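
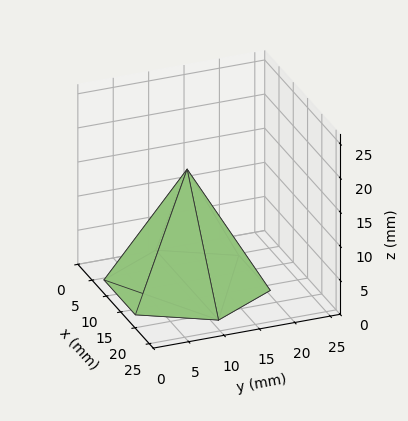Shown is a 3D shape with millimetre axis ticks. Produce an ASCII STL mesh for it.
Reading the render: the shape is a regular 6-sided pyramid, base circumscribed radius ≈ 11 mm, apex at z ≈ 17 mm (dimensions read to the nearest mm from the axis ticks). For the STL, each face is triangulated and given an outward normal.

solid part
  facet normal 0.0000 0.0000 -1.0000
    outer loop
      vertex 5.500 20.526 0.000
      vertex 16.500 20.526 0.000
      vertex 22.000 11.000 0.000
    endloop
  endfacet
  facet normal 0.0000 0.0000 -1.0000
    outer loop
      vertex 0.000 11.000 0.000
      vertex 5.500 20.526 0.000
      vertex 22.000 11.000 0.000
    endloop
  endfacet
  facet normal 0.0000 0.0000 -1.0000
    outer loop
      vertex 5.500 1.474 0.000
      vertex 0.000 11.000 0.000
      vertex 22.000 11.000 0.000
    endloop
  endfacet
  facet normal 0.0000 0.0000 -1.0000
    outer loop
      vertex 16.500 1.474 0.000
      vertex 5.500 1.474 0.000
      vertex 22.000 11.000 0.000
    endloop
  endfacet
  facet normal 0.7555 0.4362 0.4888
    outer loop
      vertex 22.000 11.000 0.000
      vertex 16.500 20.526 0.000
      vertex 11.000 11.000 17.000
    endloop
  endfacet
  facet normal 0.0000 0.8724 0.4888
    outer loop
      vertex 16.500 20.526 0.000
      vertex 5.500 20.526 0.000
      vertex 11.000 11.000 17.000
    endloop
  endfacet
  facet normal -0.7555 0.4362 0.4888
    outer loop
      vertex 5.500 20.526 0.000
      vertex 0.000 11.000 0.000
      vertex 11.000 11.000 17.000
    endloop
  endfacet
  facet normal -0.7555 -0.4362 0.4888
    outer loop
      vertex 0.000 11.000 0.000
      vertex 5.500 1.474 0.000
      vertex 11.000 11.000 17.000
    endloop
  endfacet
  facet normal 0.0000 -0.8724 0.4888
    outer loop
      vertex 5.500 1.474 0.000
      vertex 16.500 1.474 0.000
      vertex 11.000 11.000 17.000
    endloop
  endfacet
  facet normal 0.7555 -0.4362 0.4888
    outer loop
      vertex 16.500 1.474 0.000
      vertex 22.000 11.000 0.000
      vertex 11.000 11.000 17.000
    endloop
  endfacet
endsolid part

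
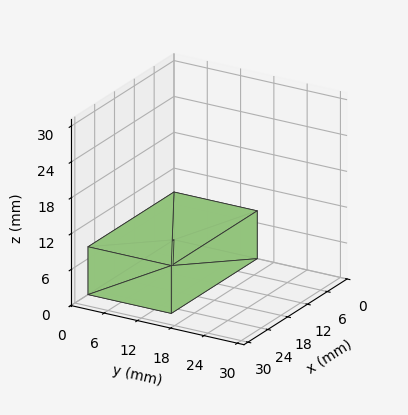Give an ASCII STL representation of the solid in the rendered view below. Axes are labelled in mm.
Reading the render: the shape is a rectangular box, roughly 26 × 15 mm footprint and 8 mm tall (dimensions read to the nearest mm from the axis ticks). For the STL, each face is triangulated and given an outward normal.

solid part
  facet normal 0.0000 0.0000 -1.0000
    outer loop
      vertex 26.000 15.000 0.000
      vertex 26.000 0.000 0.000
      vertex 0.000 0.000 0.000
    endloop
  endfacet
  facet normal 0.0000 0.0000 -1.0000
    outer loop
      vertex 0.000 15.000 0.000
      vertex 26.000 15.000 0.000
      vertex 0.000 0.000 0.000
    endloop
  endfacet
  facet normal 0.0000 0.0000 1.0000
    outer loop
      vertex 0.000 0.000 8.000
      vertex 26.000 0.000 8.000
      vertex 26.000 15.000 8.000
    endloop
  endfacet
  facet normal 0.0000 0.0000 1.0000
    outer loop
      vertex 0.000 0.000 8.000
      vertex 26.000 15.000 8.000
      vertex 0.000 15.000 8.000
    endloop
  endfacet
  facet normal 0.0000 -1.0000 0.0000
    outer loop
      vertex 0.000 0.000 0.000
      vertex 26.000 0.000 0.000
      vertex 26.000 0.000 8.000
    endloop
  endfacet
  facet normal 0.0000 -1.0000 0.0000
    outer loop
      vertex 0.000 0.000 0.000
      vertex 26.000 0.000 8.000
      vertex 0.000 0.000 8.000
    endloop
  endfacet
  facet normal 0.0000 1.0000 0.0000
    outer loop
      vertex 26.000 15.000 8.000
      vertex 26.000 15.000 0.000
      vertex 0.000 15.000 0.000
    endloop
  endfacet
  facet normal 0.0000 1.0000 0.0000
    outer loop
      vertex 0.000 15.000 8.000
      vertex 26.000 15.000 8.000
      vertex 0.000 15.000 0.000
    endloop
  endfacet
  facet normal -1.0000 0.0000 0.0000
    outer loop
      vertex 0.000 15.000 8.000
      vertex 0.000 15.000 0.000
      vertex 0.000 0.000 0.000
    endloop
  endfacet
  facet normal -1.0000 0.0000 0.0000
    outer loop
      vertex 0.000 0.000 8.000
      vertex 0.000 15.000 8.000
      vertex 0.000 0.000 0.000
    endloop
  endfacet
  facet normal 1.0000 0.0000 0.0000
    outer loop
      vertex 26.000 0.000 0.000
      vertex 26.000 15.000 0.000
      vertex 26.000 15.000 8.000
    endloop
  endfacet
  facet normal 1.0000 0.0000 0.0000
    outer loop
      vertex 26.000 0.000 0.000
      vertex 26.000 15.000 8.000
      vertex 26.000 0.000 8.000
    endloop
  endfacet
endsolid part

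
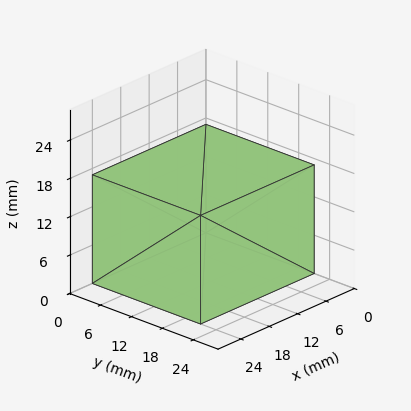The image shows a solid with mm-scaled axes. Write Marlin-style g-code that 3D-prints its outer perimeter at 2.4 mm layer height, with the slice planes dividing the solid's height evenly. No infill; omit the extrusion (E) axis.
Reading the render: the shape is a rectangular box, roughly 24 × 21 mm footprint and 17 mm tall (dimensions read to the nearest mm from the axis ticks). For the g-code, the solid's height is divided into equal slices at the stated Δz and each level perimeter traced with G1 moves after a G0 lift.

; perimeter-only toolpath
G21 ; units = mm
G90 ; absolute positioning
G28 ; home
; layer 1
G0 Z2.4
G0 X0.0 Y0.0
G1 X24.0 Y0.0
G1 X24.0 Y21.0
G1 X0.0 Y21.0
G1 X0.0 Y0.0
; layer 2
G0 Z4.9
G0 X0.0 Y0.0
G1 X24.0 Y0.0
G1 X24.0 Y21.0
G1 X0.0 Y21.0
G1 X0.0 Y0.0
; layer 3
G0 Z7.3
G0 X0.0 Y0.0
G1 X24.0 Y0.0
G1 X24.0 Y21.0
G1 X0.0 Y21.0
G1 X0.0 Y0.0
; layer 4
G0 Z9.7
G0 X0.0 Y0.0
G1 X24.0 Y0.0
G1 X24.0 Y21.0
G1 X0.0 Y21.0
G1 X0.0 Y0.0
; layer 5
G0 Z12.1
G0 X0.0 Y0.0
G1 X24.0 Y0.0
G1 X24.0 Y21.0
G1 X0.0 Y21.0
G1 X0.0 Y0.0
; layer 6
G0 Z14.6
G0 X0.0 Y0.0
G1 X24.0 Y0.0
G1 X24.0 Y21.0
G1 X0.0 Y21.0
G1 X0.0 Y0.0
; layer 7
G0 Z17.0
G0 X0.0 Y0.0
G1 X24.0 Y0.0
G1 X24.0 Y21.0
G1 X0.0 Y21.0
G1 X0.0 Y0.0
M2 ; end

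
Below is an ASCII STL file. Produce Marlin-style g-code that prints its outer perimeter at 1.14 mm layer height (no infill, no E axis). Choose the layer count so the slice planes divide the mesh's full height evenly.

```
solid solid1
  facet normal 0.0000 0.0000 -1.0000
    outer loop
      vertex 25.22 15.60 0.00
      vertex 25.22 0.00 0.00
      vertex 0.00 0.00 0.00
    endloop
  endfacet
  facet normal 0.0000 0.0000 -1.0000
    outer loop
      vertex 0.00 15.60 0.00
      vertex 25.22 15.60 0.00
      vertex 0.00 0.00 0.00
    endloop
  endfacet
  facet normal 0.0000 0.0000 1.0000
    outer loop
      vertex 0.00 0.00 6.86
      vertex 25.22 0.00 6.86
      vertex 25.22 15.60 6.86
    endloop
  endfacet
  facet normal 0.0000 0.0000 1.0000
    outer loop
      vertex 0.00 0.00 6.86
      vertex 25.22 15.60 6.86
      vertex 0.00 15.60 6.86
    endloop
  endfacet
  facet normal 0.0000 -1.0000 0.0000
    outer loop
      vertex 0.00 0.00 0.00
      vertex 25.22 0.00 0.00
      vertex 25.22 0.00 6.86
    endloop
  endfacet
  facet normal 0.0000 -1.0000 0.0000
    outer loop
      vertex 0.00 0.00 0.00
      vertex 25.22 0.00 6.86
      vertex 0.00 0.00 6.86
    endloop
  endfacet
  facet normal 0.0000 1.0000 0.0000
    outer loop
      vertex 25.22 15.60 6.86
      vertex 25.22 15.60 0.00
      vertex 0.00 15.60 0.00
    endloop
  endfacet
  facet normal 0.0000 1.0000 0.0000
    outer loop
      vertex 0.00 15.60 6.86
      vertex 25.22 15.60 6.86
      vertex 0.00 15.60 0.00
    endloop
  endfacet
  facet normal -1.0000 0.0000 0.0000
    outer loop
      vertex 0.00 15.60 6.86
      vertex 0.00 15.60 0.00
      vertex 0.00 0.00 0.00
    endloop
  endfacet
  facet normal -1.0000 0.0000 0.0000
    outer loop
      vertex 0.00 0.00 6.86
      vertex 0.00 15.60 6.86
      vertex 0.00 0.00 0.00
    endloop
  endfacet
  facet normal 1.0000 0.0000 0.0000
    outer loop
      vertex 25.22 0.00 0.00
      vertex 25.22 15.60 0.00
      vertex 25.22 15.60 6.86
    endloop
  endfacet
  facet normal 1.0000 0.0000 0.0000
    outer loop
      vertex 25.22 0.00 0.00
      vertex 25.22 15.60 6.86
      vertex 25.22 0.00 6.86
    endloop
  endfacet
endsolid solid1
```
; perimeter-only toolpath
G21 ; units = mm
G90 ; absolute positioning
G28 ; home
; layer 1
G0 Z1.14
G0 X0.00 Y0.00
G1 X25.22 Y0.00
G1 X25.22 Y15.60
G1 X0.00 Y15.60
G1 X0.00 Y0.00
; layer 2
G0 Z2.29
G0 X0.00 Y0.00
G1 X25.22 Y0.00
G1 X25.22 Y15.60
G1 X0.00 Y15.60
G1 X0.00 Y0.00
; layer 3
G0 Z3.43
G0 X0.00 Y0.00
G1 X25.22 Y0.00
G1 X25.22 Y15.60
G1 X0.00 Y15.60
G1 X0.00 Y0.00
; layer 4
G0 Z4.57
G0 X0.00 Y0.00
G1 X25.22 Y0.00
G1 X25.22 Y15.60
G1 X0.00 Y15.60
G1 X0.00 Y0.00
; layer 5
G0 Z5.72
G0 X0.00 Y0.00
G1 X25.22 Y0.00
G1 X25.22 Y15.60
G1 X0.00 Y15.60
G1 X0.00 Y0.00
; layer 6
G0 Z6.86
G0 X0.00 Y0.00
G1 X25.22 Y0.00
G1 X25.22 Y15.60
G1 X0.00 Y15.60
G1 X0.00 Y0.00
M2 ; end

The solid is a rectangular box, roughly 25.2 × 15.6 mm footprint and 6.86 mm tall. Slicing at Δz = 1.14 mm — 6 equal slices spanning the solid's height, so layer i sits at z = i·h/6 — gives 6 non-empty perimeters. Each is a 4-segment closed polygon; G0 lifts to the layer z and rapids to the start vertex, then G1 traces the edges.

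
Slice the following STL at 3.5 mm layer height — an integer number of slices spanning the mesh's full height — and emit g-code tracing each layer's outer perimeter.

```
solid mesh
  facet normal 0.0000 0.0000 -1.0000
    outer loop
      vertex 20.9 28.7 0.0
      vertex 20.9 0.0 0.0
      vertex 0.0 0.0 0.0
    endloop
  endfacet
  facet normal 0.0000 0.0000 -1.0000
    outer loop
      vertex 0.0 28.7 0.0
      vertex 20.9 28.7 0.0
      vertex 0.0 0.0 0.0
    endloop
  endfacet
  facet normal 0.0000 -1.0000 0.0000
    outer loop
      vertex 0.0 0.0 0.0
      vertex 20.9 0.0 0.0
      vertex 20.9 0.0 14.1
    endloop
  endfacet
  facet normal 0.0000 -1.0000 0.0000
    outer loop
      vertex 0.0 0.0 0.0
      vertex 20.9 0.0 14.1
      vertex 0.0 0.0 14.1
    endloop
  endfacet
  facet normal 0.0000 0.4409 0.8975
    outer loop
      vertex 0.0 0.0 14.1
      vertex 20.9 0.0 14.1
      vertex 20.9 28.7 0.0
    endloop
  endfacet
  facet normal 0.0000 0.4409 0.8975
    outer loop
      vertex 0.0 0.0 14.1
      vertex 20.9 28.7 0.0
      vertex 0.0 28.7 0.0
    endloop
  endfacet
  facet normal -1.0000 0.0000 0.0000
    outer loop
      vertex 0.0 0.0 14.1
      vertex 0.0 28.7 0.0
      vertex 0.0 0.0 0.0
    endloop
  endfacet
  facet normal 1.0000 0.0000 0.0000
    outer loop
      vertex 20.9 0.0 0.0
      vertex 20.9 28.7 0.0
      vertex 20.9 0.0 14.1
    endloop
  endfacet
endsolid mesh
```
; perimeter-only toolpath
G21 ; units = mm
G90 ; absolute positioning
G28 ; home
; layer 1
G0 Z3.5
G0 X0.0 Y0.0
G1 X20.9 Y0.0
G1 X20.9 Y21.5
G1 X0.0 Y21.5
G1 X0.0 Y0.0
; layer 2
G0 Z7.0
G0 X0.0 Y0.0
G1 X20.9 Y0.0
G1 X20.9 Y14.3
G1 X0.0 Y14.3
G1 X0.0 Y0.0
; layer 3
G0 Z10.6
G0 X0.0 Y0.0
G1 X20.9 Y0.0
G1 X20.9 Y7.2
G1 X0.0 Y7.2
G1 X0.0 Y0.0
M2 ; end

The solid is a wedge (ramp): 20.9 × 28.7 mm base, rising to 14.1 mm along the y=0 edge and sloping linearly to z=0 at y=28.7. Slicing at Δz = 3.5 mm — 4 equal slices spanning the solid's height, so layer i sits at z = i·h/4 — gives 3 non-empty perimeters. Each is a 4-segment closed polygon; G0 lifts to the layer z and rapids to the start vertex, then G1 traces the edges. The cross-section shrinks linearly with z (the slice at the apex is degenerate and omitted).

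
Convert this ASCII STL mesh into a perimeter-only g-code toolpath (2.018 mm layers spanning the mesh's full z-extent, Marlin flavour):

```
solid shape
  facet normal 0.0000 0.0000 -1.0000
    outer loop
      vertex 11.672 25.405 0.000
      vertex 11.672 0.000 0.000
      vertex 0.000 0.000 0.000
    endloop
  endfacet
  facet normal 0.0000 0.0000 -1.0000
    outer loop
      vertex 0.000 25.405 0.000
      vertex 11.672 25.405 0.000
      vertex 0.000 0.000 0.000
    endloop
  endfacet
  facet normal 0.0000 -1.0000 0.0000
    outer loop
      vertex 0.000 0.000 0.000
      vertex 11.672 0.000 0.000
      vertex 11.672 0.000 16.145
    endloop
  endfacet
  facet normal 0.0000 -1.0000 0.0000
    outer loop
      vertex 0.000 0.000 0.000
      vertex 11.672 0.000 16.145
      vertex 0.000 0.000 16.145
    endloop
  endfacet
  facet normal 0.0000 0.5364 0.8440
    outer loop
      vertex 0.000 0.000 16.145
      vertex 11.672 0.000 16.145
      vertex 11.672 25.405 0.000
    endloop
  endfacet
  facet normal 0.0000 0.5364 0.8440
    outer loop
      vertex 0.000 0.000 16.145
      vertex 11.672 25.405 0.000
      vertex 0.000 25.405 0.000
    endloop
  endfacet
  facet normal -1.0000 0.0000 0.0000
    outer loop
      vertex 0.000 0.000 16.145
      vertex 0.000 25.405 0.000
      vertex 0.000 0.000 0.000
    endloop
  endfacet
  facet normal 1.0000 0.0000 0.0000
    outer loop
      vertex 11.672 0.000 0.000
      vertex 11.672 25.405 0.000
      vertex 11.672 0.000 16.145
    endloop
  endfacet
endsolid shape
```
; perimeter-only toolpath
G21 ; units = mm
G90 ; absolute positioning
G28 ; home
; layer 1
G0 Z2.018
G0 X0.000 Y0.000
G1 X11.672 Y0.000
G1 X11.672 Y22.229
G1 X0.000 Y22.229
G1 X0.000 Y0.000
; layer 2
G0 Z4.036
G0 X0.000 Y0.000
G1 X11.672 Y0.000
G1 X11.672 Y19.054
G1 X0.000 Y19.054
G1 X0.000 Y0.000
; layer 3
G0 Z6.054
G0 X0.000 Y0.000
G1 X11.672 Y0.000
G1 X11.672 Y15.878
G1 X0.000 Y15.878
G1 X0.000 Y0.000
; layer 4
G0 Z8.072
G0 X0.000 Y0.000
G1 X11.672 Y0.000
G1 X11.672 Y12.703
G1 X0.000 Y12.703
G1 X0.000 Y0.000
; layer 5
G0 Z10.091
G0 X0.000 Y0.000
G1 X11.672 Y0.000
G1 X11.672 Y9.527
G1 X0.000 Y9.527
G1 X0.000 Y0.000
; layer 6
G0 Z12.109
G0 X0.000 Y0.000
G1 X11.672 Y0.000
G1 X11.672 Y6.351
G1 X0.000 Y6.351
G1 X0.000 Y0.000
; layer 7
G0 Z14.127
G0 X0.000 Y0.000
G1 X11.672 Y0.000
G1 X11.672 Y3.176
G1 X0.000 Y3.176
G1 X0.000 Y0.000
M2 ; end

The solid is a wedge (ramp): 11.7 × 25.4 mm base, rising to 16.1 mm along the y=0 edge and sloping linearly to z=0 at y=25.4. Slicing at Δz = 2.018 mm — 8 equal slices spanning the solid's height, so layer i sits at z = i·h/8 — gives 7 non-empty perimeters. Each is a 4-segment closed polygon; G0 lifts to the layer z and rapids to the start vertex, then G1 traces the edges. The cross-section shrinks linearly with z (the slice at the apex is degenerate and omitted).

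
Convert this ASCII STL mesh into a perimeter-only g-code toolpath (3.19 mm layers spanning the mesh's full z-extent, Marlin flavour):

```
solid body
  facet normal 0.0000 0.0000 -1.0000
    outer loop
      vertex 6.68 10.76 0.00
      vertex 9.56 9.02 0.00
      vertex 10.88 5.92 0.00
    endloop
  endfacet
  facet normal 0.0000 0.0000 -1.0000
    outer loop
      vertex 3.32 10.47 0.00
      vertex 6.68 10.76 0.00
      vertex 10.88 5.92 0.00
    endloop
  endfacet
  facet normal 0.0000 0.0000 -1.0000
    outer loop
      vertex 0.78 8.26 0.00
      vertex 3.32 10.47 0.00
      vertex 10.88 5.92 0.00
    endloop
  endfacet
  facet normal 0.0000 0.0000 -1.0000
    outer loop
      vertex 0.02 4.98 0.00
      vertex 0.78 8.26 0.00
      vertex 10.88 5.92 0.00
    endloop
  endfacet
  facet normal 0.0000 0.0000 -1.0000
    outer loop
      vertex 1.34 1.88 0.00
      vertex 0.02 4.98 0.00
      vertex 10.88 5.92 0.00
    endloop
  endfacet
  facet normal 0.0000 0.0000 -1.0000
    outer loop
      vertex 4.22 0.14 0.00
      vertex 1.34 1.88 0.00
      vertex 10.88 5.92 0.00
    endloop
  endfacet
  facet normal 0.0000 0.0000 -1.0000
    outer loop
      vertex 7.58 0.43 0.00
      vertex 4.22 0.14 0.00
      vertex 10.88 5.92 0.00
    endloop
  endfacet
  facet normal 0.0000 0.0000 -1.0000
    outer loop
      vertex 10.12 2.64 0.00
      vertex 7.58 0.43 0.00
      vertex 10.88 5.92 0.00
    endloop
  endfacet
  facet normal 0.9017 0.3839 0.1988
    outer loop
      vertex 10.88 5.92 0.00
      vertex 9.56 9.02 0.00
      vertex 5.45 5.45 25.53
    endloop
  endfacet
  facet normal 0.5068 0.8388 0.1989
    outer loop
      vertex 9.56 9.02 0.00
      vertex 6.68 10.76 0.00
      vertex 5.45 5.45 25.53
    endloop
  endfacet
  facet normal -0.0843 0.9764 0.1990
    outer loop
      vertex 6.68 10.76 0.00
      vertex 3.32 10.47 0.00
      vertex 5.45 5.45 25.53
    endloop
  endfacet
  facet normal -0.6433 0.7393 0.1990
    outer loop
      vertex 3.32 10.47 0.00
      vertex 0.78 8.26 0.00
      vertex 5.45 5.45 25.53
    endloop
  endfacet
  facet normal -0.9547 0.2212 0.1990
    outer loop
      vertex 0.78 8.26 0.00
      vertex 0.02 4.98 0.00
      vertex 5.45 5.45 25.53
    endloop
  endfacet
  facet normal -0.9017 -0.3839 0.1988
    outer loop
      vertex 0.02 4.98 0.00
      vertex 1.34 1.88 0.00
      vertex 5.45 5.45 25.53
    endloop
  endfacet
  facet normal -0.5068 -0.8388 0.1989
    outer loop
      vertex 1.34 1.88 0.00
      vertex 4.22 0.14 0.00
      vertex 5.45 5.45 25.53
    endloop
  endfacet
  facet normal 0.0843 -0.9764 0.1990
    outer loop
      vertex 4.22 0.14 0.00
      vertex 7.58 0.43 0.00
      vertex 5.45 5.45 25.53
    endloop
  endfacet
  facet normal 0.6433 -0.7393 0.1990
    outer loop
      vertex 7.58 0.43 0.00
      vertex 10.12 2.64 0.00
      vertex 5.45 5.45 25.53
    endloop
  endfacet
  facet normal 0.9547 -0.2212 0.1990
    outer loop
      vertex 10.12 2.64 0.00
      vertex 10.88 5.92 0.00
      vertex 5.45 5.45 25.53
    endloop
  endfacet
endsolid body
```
; perimeter-only toolpath
G21 ; units = mm
G90 ; absolute positioning
G28 ; home
; layer 1
G0 Z3.19
G0 X10.20 Y5.86
G1 X9.05 Y8.57
G1 X6.53 Y10.10
G1 X3.59 Y9.84
G1 X1.36 Y7.91
G1 X0.70 Y5.04
G1 X1.85 Y2.33
G1 X4.37 Y0.80
G1 X7.31 Y1.06
G1 X9.54 Y2.99
G1 X10.20 Y5.86
; layer 2
G0 Z6.38
G0 X9.52 Y5.80
G1 X8.53 Y8.13
G1 X6.37 Y9.43
G1 X3.85 Y9.22
G1 X1.95 Y7.56
G1 X1.38 Y5.10
G1 X2.37 Y2.77
G1 X4.53 Y1.47
G1 X7.05 Y1.69
G1 X8.95 Y3.34
G1 X9.52 Y5.80
; layer 3
G0 Z9.57
G0 X8.84 Y5.74
G1 X8.02 Y7.68
G1 X6.22 Y8.77
G1 X4.12 Y8.59
G1 X2.53 Y7.21
G1 X2.06 Y5.16
G1 X2.88 Y3.22
G1 X4.68 Y2.13
G1 X6.78 Y2.31
G1 X8.37 Y3.69
G1 X8.84 Y5.74
; layer 4
G0 Z12.77
G0 X8.17 Y5.69
G1 X7.51 Y7.23
G1 X6.06 Y8.11
G1 X4.38 Y7.96
G1 X3.12 Y6.86
G1 X2.73 Y5.21
G1 X3.40 Y3.67
G1 X4.83 Y2.79
G1 X6.52 Y2.94
G1 X7.79 Y4.04
G1 X8.17 Y5.69
; layer 5
G0 Z15.96
G0 X7.49 Y5.63
G1 X6.99 Y6.79
G1 X5.91 Y7.44
G1 X4.65 Y7.33
G1 X3.70 Y6.50
G1 X3.41 Y5.27
G1 X3.91 Y4.11
G1 X4.99 Y3.46
G1 X6.25 Y3.57
G1 X7.20 Y4.40
G1 X7.49 Y5.63
; layer 6
G0 Z19.15
G0 X6.81 Y5.57
G1 X6.48 Y6.34
G1 X5.76 Y6.78
G1 X4.92 Y6.71
G1 X4.28 Y6.15
G1 X4.09 Y5.33
G1 X4.42 Y4.56
G1 X5.14 Y4.12
G1 X5.98 Y4.20
G1 X6.62 Y4.75
G1 X6.81 Y5.57
; layer 7
G0 Z22.34
G0 X6.13 Y5.51
G1 X5.96 Y5.90
G1 X5.60 Y6.11
G1 X5.18 Y6.08
G1 X4.87 Y5.80
G1 X4.77 Y5.39
G1 X4.94 Y5.00
G1 X5.30 Y4.79
G1 X5.72 Y4.82
G1 X6.03 Y5.10
G1 X6.13 Y5.51
M2 ; end

The solid is a regular 10-sided pyramid, base circumscribed radius ≈ 5.45 mm, apex at z ≈ 25.5 mm. Slicing at Δz = 3.19 mm — 8 equal slices spanning the solid's height, so layer i sits at z = i·h/8 — gives 7 non-empty perimeters. Each is a 10-segment closed polygon; G0 lifts to the layer z and rapids to the start vertex, then G1 traces the edges. The cross-section shrinks linearly with z (the slice at the apex is degenerate and omitted).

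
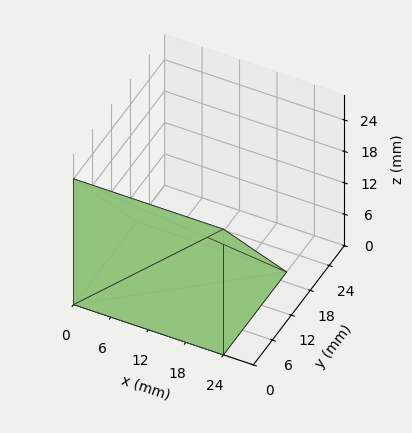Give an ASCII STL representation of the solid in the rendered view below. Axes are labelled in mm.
Reading the render: the shape is a wedge (ramp): 24 × 20 mm base, rising to 24 mm along the y=0 edge and sloping linearly to z=0 at y=20 (dimensions read to the nearest mm from the axis ticks). For the STL, each face is triangulated and given an outward normal.

solid part
  facet normal 0.0000 0.0000 -1.0000
    outer loop
      vertex 24.000 20.000 0.000
      vertex 24.000 0.000 0.000
      vertex 0.000 0.000 0.000
    endloop
  endfacet
  facet normal 0.0000 0.0000 -1.0000
    outer loop
      vertex 0.000 20.000 0.000
      vertex 24.000 20.000 0.000
      vertex 0.000 0.000 0.000
    endloop
  endfacet
  facet normal 0.0000 -1.0000 0.0000
    outer loop
      vertex 0.000 0.000 0.000
      vertex 24.000 0.000 0.000
      vertex 24.000 0.000 24.000
    endloop
  endfacet
  facet normal 0.0000 -1.0000 0.0000
    outer loop
      vertex 0.000 0.000 0.000
      vertex 24.000 0.000 24.000
      vertex 0.000 0.000 24.000
    endloop
  endfacet
  facet normal 0.0000 0.7682 0.6402
    outer loop
      vertex 0.000 0.000 24.000
      vertex 24.000 0.000 24.000
      vertex 24.000 20.000 0.000
    endloop
  endfacet
  facet normal 0.0000 0.7682 0.6402
    outer loop
      vertex 0.000 0.000 24.000
      vertex 24.000 20.000 0.000
      vertex 0.000 20.000 0.000
    endloop
  endfacet
  facet normal -1.0000 0.0000 0.0000
    outer loop
      vertex 0.000 0.000 24.000
      vertex 0.000 20.000 0.000
      vertex 0.000 0.000 0.000
    endloop
  endfacet
  facet normal 1.0000 0.0000 0.0000
    outer loop
      vertex 24.000 0.000 0.000
      vertex 24.000 20.000 0.000
      vertex 24.000 0.000 24.000
    endloop
  endfacet
endsolid part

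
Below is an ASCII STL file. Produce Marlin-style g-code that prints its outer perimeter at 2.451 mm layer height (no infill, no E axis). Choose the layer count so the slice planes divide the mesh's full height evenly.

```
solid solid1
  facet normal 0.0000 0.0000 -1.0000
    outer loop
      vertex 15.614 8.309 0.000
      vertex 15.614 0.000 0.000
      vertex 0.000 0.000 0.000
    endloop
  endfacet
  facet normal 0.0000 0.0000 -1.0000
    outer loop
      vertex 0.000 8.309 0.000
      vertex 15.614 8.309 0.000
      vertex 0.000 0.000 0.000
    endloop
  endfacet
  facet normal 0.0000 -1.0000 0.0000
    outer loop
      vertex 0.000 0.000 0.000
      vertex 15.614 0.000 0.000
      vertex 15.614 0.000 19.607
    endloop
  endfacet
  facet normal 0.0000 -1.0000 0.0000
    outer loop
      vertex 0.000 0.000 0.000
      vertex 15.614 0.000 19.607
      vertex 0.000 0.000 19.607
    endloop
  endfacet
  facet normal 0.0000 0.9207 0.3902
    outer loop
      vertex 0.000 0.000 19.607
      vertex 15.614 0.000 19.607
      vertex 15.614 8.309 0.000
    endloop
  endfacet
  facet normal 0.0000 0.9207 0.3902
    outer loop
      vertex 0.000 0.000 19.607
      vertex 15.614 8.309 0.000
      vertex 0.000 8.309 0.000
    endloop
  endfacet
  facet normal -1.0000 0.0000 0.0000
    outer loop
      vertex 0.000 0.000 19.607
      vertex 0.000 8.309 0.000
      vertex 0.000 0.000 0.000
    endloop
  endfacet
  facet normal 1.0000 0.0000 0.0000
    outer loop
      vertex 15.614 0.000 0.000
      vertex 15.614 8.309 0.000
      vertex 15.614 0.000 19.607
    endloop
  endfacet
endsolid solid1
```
; perimeter-only toolpath
G21 ; units = mm
G90 ; absolute positioning
G28 ; home
; layer 1
G0 Z2.451
G0 X0.000 Y0.000
G1 X15.614 Y0.000
G1 X15.614 Y7.270
G1 X0.000 Y7.270
G1 X0.000 Y0.000
; layer 2
G0 Z4.902
G0 X0.000 Y0.000
G1 X15.614 Y0.000
G1 X15.614 Y6.232
G1 X0.000 Y6.232
G1 X0.000 Y0.000
; layer 3
G0 Z7.353
G0 X0.000 Y0.000
G1 X15.614 Y0.000
G1 X15.614 Y5.193
G1 X0.000 Y5.193
G1 X0.000 Y0.000
; layer 4
G0 Z9.803
G0 X0.000 Y0.000
G1 X15.614 Y0.000
G1 X15.614 Y4.154
G1 X0.000 Y4.154
G1 X0.000 Y0.000
; layer 5
G0 Z12.254
G0 X0.000 Y0.000
G1 X15.614 Y0.000
G1 X15.614 Y3.116
G1 X0.000 Y3.116
G1 X0.000 Y0.000
; layer 6
G0 Z14.705
G0 X0.000 Y0.000
G1 X15.614 Y0.000
G1 X15.614 Y2.077
G1 X0.000 Y2.077
G1 X0.000 Y0.000
; layer 7
G0 Z17.156
G0 X0.000 Y0.000
G1 X15.614 Y0.000
G1 X15.614 Y1.039
G1 X0.000 Y1.039
G1 X0.000 Y0.000
M2 ; end

The solid is a wedge (ramp): 15.6 × 8.31 mm base, rising to 19.6 mm along the y=0 edge and sloping linearly to z=0 at y=8.31. Slicing at Δz = 2.451 mm — 8 equal slices spanning the solid's height, so layer i sits at z = i·h/8 — gives 7 non-empty perimeters. Each is a 4-segment closed polygon; G0 lifts to the layer z and rapids to the start vertex, then G1 traces the edges. The cross-section shrinks linearly with z (the slice at the apex is degenerate and omitted).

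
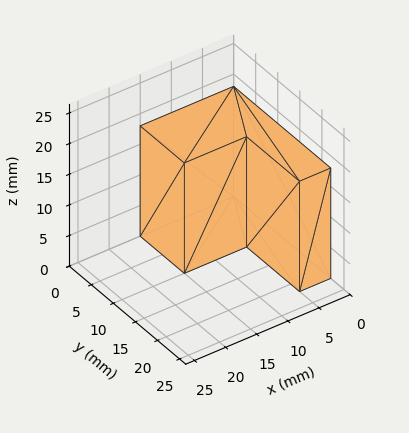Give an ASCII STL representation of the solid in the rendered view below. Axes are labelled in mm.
Reading the render: the shape is an L-shaped prism: outer 15 × 22 mm, arm thicknesses ≈ 10 mm (horizontal) and 5 mm (vertical), extruded 18 mm in z (dimensions read to the nearest mm from the axis ticks). For the STL, each face is triangulated and given an outward normal.

solid part
  facet normal 0.0000 0.0000 -1.0000
    outer loop
      vertex 15.00 10.00 0.00
      vertex 15.00 0.00 0.00
      vertex 0.00 0.00 0.00
    endloop
  endfacet
  facet normal 0.0000 0.0000 -1.0000
    outer loop
      vertex 5.00 10.00 0.00
      vertex 15.00 10.00 0.00
      vertex 0.00 0.00 0.00
    endloop
  endfacet
  facet normal 0.0000 0.0000 -1.0000
    outer loop
      vertex 5.00 22.00 0.00
      vertex 5.00 10.00 0.00
      vertex 0.00 0.00 0.00
    endloop
  endfacet
  facet normal 0.0000 0.0000 -1.0000
    outer loop
      vertex 0.00 22.00 0.00
      vertex 5.00 22.00 0.00
      vertex 0.00 0.00 0.00
    endloop
  endfacet
  facet normal 0.0000 0.0000 1.0000
    outer loop
      vertex 0.00 0.00 18.00
      vertex 15.00 0.00 18.00
      vertex 15.00 10.00 18.00
    endloop
  endfacet
  facet normal 0.0000 0.0000 1.0000
    outer loop
      vertex 0.00 0.00 18.00
      vertex 15.00 10.00 18.00
      vertex 5.00 10.00 18.00
    endloop
  endfacet
  facet normal 0.0000 0.0000 1.0000
    outer loop
      vertex 0.00 0.00 18.00
      vertex 5.00 10.00 18.00
      vertex 5.00 22.00 18.00
    endloop
  endfacet
  facet normal 0.0000 0.0000 1.0000
    outer loop
      vertex 0.00 0.00 18.00
      vertex 5.00 22.00 18.00
      vertex 0.00 22.00 18.00
    endloop
  endfacet
  facet normal 0.0000 -1.0000 0.0000
    outer loop
      vertex 0.00 0.00 0.00
      vertex 15.00 0.00 0.00
      vertex 15.00 0.00 18.00
    endloop
  endfacet
  facet normal 0.0000 -1.0000 0.0000
    outer loop
      vertex 0.00 0.00 0.00
      vertex 15.00 0.00 18.00
      vertex 0.00 0.00 18.00
    endloop
  endfacet
  facet normal 1.0000 0.0000 0.0000
    outer loop
      vertex 15.00 0.00 0.00
      vertex 15.00 10.00 0.00
      vertex 15.00 10.00 18.00
    endloop
  endfacet
  facet normal 1.0000 0.0000 0.0000
    outer loop
      vertex 15.00 0.00 0.00
      vertex 15.00 10.00 18.00
      vertex 15.00 0.00 18.00
    endloop
  endfacet
  facet normal 0.0000 1.0000 0.0000
    outer loop
      vertex 15.00 10.00 0.00
      vertex 5.00 10.00 0.00
      vertex 5.00 10.00 18.00
    endloop
  endfacet
  facet normal 0.0000 1.0000 0.0000
    outer loop
      vertex 15.00 10.00 0.00
      vertex 5.00 10.00 18.00
      vertex 15.00 10.00 18.00
    endloop
  endfacet
  facet normal 1.0000 0.0000 0.0000
    outer loop
      vertex 5.00 10.00 0.00
      vertex 5.00 22.00 0.00
      vertex 5.00 22.00 18.00
    endloop
  endfacet
  facet normal 1.0000 0.0000 0.0000
    outer loop
      vertex 5.00 10.00 0.00
      vertex 5.00 22.00 18.00
      vertex 5.00 10.00 18.00
    endloop
  endfacet
  facet normal 0.0000 1.0000 0.0000
    outer loop
      vertex 5.00 22.00 0.00
      vertex 0.00 22.00 0.00
      vertex 0.00 22.00 18.00
    endloop
  endfacet
  facet normal 0.0000 1.0000 0.0000
    outer loop
      vertex 5.00 22.00 0.00
      vertex 0.00 22.00 18.00
      vertex 5.00 22.00 18.00
    endloop
  endfacet
  facet normal -1.0000 0.0000 0.0000
    outer loop
      vertex 0.00 22.00 0.00
      vertex 0.00 0.00 0.00
      vertex 0.00 0.00 18.00
    endloop
  endfacet
  facet normal -1.0000 0.0000 0.0000
    outer loop
      vertex 0.00 22.00 0.00
      vertex 0.00 0.00 18.00
      vertex 0.00 22.00 18.00
    endloop
  endfacet
endsolid part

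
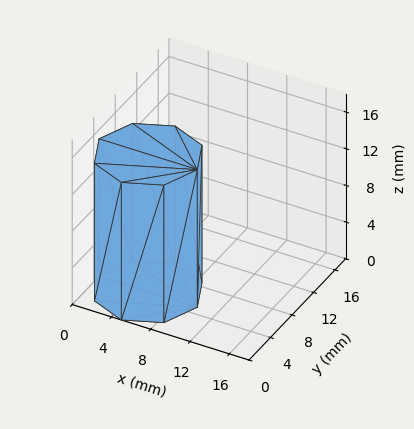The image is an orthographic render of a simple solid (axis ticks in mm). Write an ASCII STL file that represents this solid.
Reading the render: the shape is a regular 8-sided prism (a cylinder approximated with 8 flat sides), circumscribed radius ≈ 5 mm, height ≈ 15 mm (dimensions read to the nearest mm from the axis ticks). For the STL, each face is triangulated and given an outward normal.

solid part
  facet normal 0.0000 0.0000 -1.0000
    outer loop
      vertex 5.000 10.000 0.000
      vertex 8.536 8.536 0.000
      vertex 10.000 5.000 0.000
    endloop
  endfacet
  facet normal 0.0000 0.0000 -1.0000
    outer loop
      vertex 1.464 8.536 0.000
      vertex 5.000 10.000 0.000
      vertex 10.000 5.000 0.000
    endloop
  endfacet
  facet normal 0.0000 0.0000 -1.0000
    outer loop
      vertex 0.000 5.000 0.000
      vertex 1.464 8.536 0.000
      vertex 10.000 5.000 0.000
    endloop
  endfacet
  facet normal 0.0000 0.0000 -1.0000
    outer loop
      vertex 1.464 1.464 0.000
      vertex 0.000 5.000 0.000
      vertex 10.000 5.000 0.000
    endloop
  endfacet
  facet normal 0.0000 0.0000 -1.0000
    outer loop
      vertex 5.000 0.000 0.000
      vertex 1.464 1.464 0.000
      vertex 10.000 5.000 0.000
    endloop
  endfacet
  facet normal 0.0000 0.0000 -1.0000
    outer loop
      vertex 8.536 1.464 0.000
      vertex 5.000 0.000 0.000
      vertex 10.000 5.000 0.000
    endloop
  endfacet
  facet normal 0.0000 0.0000 1.0000
    outer loop
      vertex 10.000 5.000 15.000
      vertex 8.536 8.536 15.000
      vertex 5.000 10.000 15.000
    endloop
  endfacet
  facet normal 0.0000 0.0000 1.0000
    outer loop
      vertex 10.000 5.000 15.000
      vertex 5.000 10.000 15.000
      vertex 1.464 8.536 15.000
    endloop
  endfacet
  facet normal 0.0000 0.0000 1.0000
    outer loop
      vertex 10.000 5.000 15.000
      vertex 1.464 8.536 15.000
      vertex 0.000 5.000 15.000
    endloop
  endfacet
  facet normal 0.0000 0.0000 1.0000
    outer loop
      vertex 10.000 5.000 15.000
      vertex 0.000 5.000 15.000
      vertex 1.464 1.464 15.000
    endloop
  endfacet
  facet normal 0.0000 0.0000 1.0000
    outer loop
      vertex 10.000 5.000 15.000
      vertex 1.464 1.464 15.000
      vertex 5.000 0.000 15.000
    endloop
  endfacet
  facet normal 0.0000 0.0000 1.0000
    outer loop
      vertex 10.000 5.000 15.000
      vertex 5.000 0.000 15.000
      vertex 8.536 1.464 15.000
    endloop
  endfacet
  facet normal 0.9239 0.3825 0.0000
    outer loop
      vertex 10.000 5.000 0.000
      vertex 8.536 8.536 0.000
      vertex 8.536 8.536 15.000
    endloop
  endfacet
  facet normal 0.9239 0.3825 0.0000
    outer loop
      vertex 10.000 5.000 0.000
      vertex 8.536 8.536 15.000
      vertex 10.000 5.000 15.000
    endloop
  endfacet
  facet normal 0.3825 0.9239 0.0000
    outer loop
      vertex 8.536 8.536 0.000
      vertex 5.000 10.000 0.000
      vertex 5.000 10.000 15.000
    endloop
  endfacet
  facet normal 0.3825 0.9239 0.0000
    outer loop
      vertex 8.536 8.536 0.000
      vertex 5.000 10.000 15.000
      vertex 8.536 8.536 15.000
    endloop
  endfacet
  facet normal -0.3825 0.9239 0.0000
    outer loop
      vertex 5.000 10.000 0.000
      vertex 1.464 8.536 0.000
      vertex 1.464 8.536 15.000
    endloop
  endfacet
  facet normal -0.3825 0.9239 0.0000
    outer loop
      vertex 5.000 10.000 0.000
      vertex 1.464 8.536 15.000
      vertex 5.000 10.000 15.000
    endloop
  endfacet
  facet normal -0.9239 0.3825 0.0000
    outer loop
      vertex 1.464 8.536 0.000
      vertex 0.000 5.000 0.000
      vertex 0.000 5.000 15.000
    endloop
  endfacet
  facet normal -0.9239 0.3825 0.0000
    outer loop
      vertex 1.464 8.536 0.000
      vertex 0.000 5.000 15.000
      vertex 1.464 8.536 15.000
    endloop
  endfacet
  facet normal -0.9239 -0.3825 0.0000
    outer loop
      vertex 0.000 5.000 0.000
      vertex 1.464 1.464 0.000
      vertex 1.464 1.464 15.000
    endloop
  endfacet
  facet normal -0.9239 -0.3825 0.0000
    outer loop
      vertex 0.000 5.000 0.000
      vertex 1.464 1.464 15.000
      vertex 0.000 5.000 15.000
    endloop
  endfacet
  facet normal -0.3825 -0.9239 0.0000
    outer loop
      vertex 1.464 1.464 0.000
      vertex 5.000 0.000 0.000
      vertex 5.000 0.000 15.000
    endloop
  endfacet
  facet normal -0.3825 -0.9239 0.0000
    outer loop
      vertex 1.464 1.464 0.000
      vertex 5.000 0.000 15.000
      vertex 1.464 1.464 15.000
    endloop
  endfacet
  facet normal 0.3825 -0.9239 0.0000
    outer loop
      vertex 5.000 0.000 0.000
      vertex 8.536 1.464 0.000
      vertex 8.536 1.464 15.000
    endloop
  endfacet
  facet normal 0.3825 -0.9239 0.0000
    outer loop
      vertex 5.000 0.000 0.000
      vertex 8.536 1.464 15.000
      vertex 5.000 0.000 15.000
    endloop
  endfacet
  facet normal 0.9239 -0.3825 0.0000
    outer loop
      vertex 8.536 1.464 0.000
      vertex 10.000 5.000 0.000
      vertex 10.000 5.000 15.000
    endloop
  endfacet
  facet normal 0.9239 -0.3825 0.0000
    outer loop
      vertex 8.536 1.464 0.000
      vertex 10.000 5.000 15.000
      vertex 8.536 1.464 15.000
    endloop
  endfacet
endsolid part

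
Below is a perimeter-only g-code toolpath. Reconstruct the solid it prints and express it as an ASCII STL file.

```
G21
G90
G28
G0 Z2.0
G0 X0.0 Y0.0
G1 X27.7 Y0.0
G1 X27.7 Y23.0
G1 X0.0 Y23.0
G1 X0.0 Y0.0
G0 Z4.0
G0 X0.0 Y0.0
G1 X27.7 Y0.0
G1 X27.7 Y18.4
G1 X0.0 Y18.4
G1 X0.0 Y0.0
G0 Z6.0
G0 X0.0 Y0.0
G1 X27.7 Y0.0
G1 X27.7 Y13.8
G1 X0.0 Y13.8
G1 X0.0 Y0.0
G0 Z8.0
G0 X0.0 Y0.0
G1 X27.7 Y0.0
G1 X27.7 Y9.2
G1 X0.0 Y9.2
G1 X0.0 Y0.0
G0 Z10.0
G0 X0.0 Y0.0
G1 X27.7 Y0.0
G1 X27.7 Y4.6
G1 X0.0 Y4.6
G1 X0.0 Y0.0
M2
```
solid part
  facet normal 0.0000 0.0000 -1.0000
    outer loop
      vertex 27.7 27.6 0.0
      vertex 27.7 0.0 0.0
      vertex 0.0 0.0 0.0
    endloop
  endfacet
  facet normal 0.0000 0.0000 -1.0000
    outer loop
      vertex 0.0 27.6 0.0
      vertex 27.7 27.6 0.0
      vertex 0.0 0.0 0.0
    endloop
  endfacet
  facet normal 0.0000 -1.0000 0.0000
    outer loop
      vertex 0.0 0.0 0.0
      vertex 27.7 0.0 0.0
      vertex 27.7 0.0 12.0
    endloop
  endfacet
  facet normal 0.0000 -1.0000 0.0000
    outer loop
      vertex 0.0 0.0 0.0
      vertex 27.7 0.0 12.0
      vertex 0.0 0.0 12.0
    endloop
  endfacet
  facet normal 0.0000 0.3987 0.9171
    outer loop
      vertex 0.0 0.0 12.0
      vertex 27.7 0.0 12.0
      vertex 27.7 27.6 0.0
    endloop
  endfacet
  facet normal 0.0000 0.3987 0.9171
    outer loop
      vertex 0.0 0.0 12.0
      vertex 27.7 27.6 0.0
      vertex 0.0 27.6 0.0
    endloop
  endfacet
  facet normal -1.0000 0.0000 0.0000
    outer loop
      vertex 0.0 0.0 12.0
      vertex 0.0 27.6 0.0
      vertex 0.0 0.0 0.0
    endloop
  endfacet
  facet normal 1.0000 0.0000 0.0000
    outer loop
      vertex 27.7 0.0 0.0
      vertex 27.7 27.6 0.0
      vertex 27.7 0.0 12.0
    endloop
  endfacet
endsolid part

The G0 Z moves step by Δz≈2.0 mm. The G1 loops shrink linearly with z, so the solid tapers from its base footprint up to z≈12. Closing with a flat bottom cap and the tapered top and triangulating gives 8 facets — a wedge (ramp): 27.7 × 27.6 mm base, rising to 12 mm along the y=0 edge and sloping linearly to z=0 at y=27.6.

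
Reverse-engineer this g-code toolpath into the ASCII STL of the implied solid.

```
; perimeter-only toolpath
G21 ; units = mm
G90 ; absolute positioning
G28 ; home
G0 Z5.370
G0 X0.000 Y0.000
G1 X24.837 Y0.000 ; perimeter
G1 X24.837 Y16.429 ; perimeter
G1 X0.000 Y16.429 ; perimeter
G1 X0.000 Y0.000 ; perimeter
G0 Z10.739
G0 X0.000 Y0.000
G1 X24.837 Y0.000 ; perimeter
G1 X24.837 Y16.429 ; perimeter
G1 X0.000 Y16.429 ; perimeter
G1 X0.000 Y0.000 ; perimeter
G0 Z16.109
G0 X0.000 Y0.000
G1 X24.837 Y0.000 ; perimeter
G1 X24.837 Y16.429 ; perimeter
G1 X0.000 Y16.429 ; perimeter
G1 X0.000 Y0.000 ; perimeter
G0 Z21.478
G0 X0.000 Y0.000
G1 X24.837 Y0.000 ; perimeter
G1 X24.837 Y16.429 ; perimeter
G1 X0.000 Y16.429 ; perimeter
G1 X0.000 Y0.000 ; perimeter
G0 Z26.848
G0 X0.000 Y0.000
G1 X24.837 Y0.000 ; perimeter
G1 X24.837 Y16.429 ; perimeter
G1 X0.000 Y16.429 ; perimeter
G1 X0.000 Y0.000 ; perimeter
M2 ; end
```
solid part
  facet normal 0.0000 0.0000 -1.0000
    outer loop
      vertex 24.837 16.429 0.000
      vertex 24.837 0.000 0.000
      vertex 0.000 0.000 0.000
    endloop
  endfacet
  facet normal 0.0000 0.0000 -1.0000
    outer loop
      vertex 0.000 16.429 0.000
      vertex 24.837 16.429 0.000
      vertex 0.000 0.000 0.000
    endloop
  endfacet
  facet normal 0.0000 0.0000 1.0000
    outer loop
      vertex 0.000 0.000 26.848
      vertex 24.837 0.000 26.848
      vertex 24.837 16.429 26.848
    endloop
  endfacet
  facet normal 0.0000 0.0000 1.0000
    outer loop
      vertex 0.000 0.000 26.848
      vertex 24.837 16.429 26.848
      vertex 0.000 16.429 26.848
    endloop
  endfacet
  facet normal 0.0000 -1.0000 0.0000
    outer loop
      vertex 0.000 0.000 0.000
      vertex 24.837 0.000 0.000
      vertex 24.837 0.000 26.848
    endloop
  endfacet
  facet normal 0.0000 -1.0000 0.0000
    outer loop
      vertex 0.000 0.000 0.000
      vertex 24.837 0.000 26.848
      vertex 0.000 0.000 26.848
    endloop
  endfacet
  facet normal 0.0000 1.0000 0.0000
    outer loop
      vertex 24.837 16.429 26.848
      vertex 24.837 16.429 0.000
      vertex 0.000 16.429 0.000
    endloop
  endfacet
  facet normal 0.0000 1.0000 0.0000
    outer loop
      vertex 0.000 16.429 26.848
      vertex 24.837 16.429 26.848
      vertex 0.000 16.429 0.000
    endloop
  endfacet
  facet normal -1.0000 0.0000 0.0000
    outer loop
      vertex 0.000 16.429 26.848
      vertex 0.000 16.429 0.000
      vertex 0.000 0.000 0.000
    endloop
  endfacet
  facet normal -1.0000 0.0000 0.0000
    outer loop
      vertex 0.000 0.000 26.848
      vertex 0.000 16.429 26.848
      vertex 0.000 0.000 0.000
    endloop
  endfacet
  facet normal 1.0000 0.0000 0.0000
    outer loop
      vertex 24.837 0.000 0.000
      vertex 24.837 16.429 0.000
      vertex 24.837 16.429 26.848
    endloop
  endfacet
  facet normal 1.0000 0.0000 0.0000
    outer loop
      vertex 24.837 0.000 0.000
      vertex 24.837 16.429 26.848
      vertex 24.837 0.000 26.848
    endloop
  endfacet
endsolid part

The G0 Z moves step by Δz≈5.370 mm. Every layer's G1 loop is the same polygon, so the solid is a straight extrusion of it from z=0 to z≈26.8. Closing with flat bottom and top caps and triangulating gives 12 facets — a rectangular box, roughly 24.8 × 16.4 mm footprint and 26.8 mm tall.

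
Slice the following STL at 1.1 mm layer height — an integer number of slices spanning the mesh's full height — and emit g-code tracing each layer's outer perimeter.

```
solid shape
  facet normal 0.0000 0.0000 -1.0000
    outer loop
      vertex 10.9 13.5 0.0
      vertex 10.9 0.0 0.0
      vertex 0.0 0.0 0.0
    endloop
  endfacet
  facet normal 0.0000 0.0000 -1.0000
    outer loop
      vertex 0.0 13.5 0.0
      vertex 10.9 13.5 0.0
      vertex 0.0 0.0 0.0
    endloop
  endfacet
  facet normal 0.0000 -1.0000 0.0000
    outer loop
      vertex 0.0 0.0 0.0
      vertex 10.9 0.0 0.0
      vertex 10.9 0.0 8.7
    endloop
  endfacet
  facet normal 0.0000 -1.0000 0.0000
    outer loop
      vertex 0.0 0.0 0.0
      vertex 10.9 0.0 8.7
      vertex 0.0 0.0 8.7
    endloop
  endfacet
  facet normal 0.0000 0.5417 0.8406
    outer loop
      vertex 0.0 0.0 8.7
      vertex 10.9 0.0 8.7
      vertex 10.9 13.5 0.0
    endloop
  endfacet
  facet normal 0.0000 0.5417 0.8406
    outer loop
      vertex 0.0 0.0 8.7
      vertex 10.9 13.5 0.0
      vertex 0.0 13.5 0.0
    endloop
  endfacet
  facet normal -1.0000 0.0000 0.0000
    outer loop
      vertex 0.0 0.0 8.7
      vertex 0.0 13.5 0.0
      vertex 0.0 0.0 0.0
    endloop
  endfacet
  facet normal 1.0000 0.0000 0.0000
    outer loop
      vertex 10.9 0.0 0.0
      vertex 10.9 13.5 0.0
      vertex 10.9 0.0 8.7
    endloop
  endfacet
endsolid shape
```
; perimeter-only toolpath
G21 ; units = mm
G90 ; absolute positioning
G28 ; home
; layer 1
G0 Z1.1
G0 X0.0 Y0.0
G1 X10.9 Y0.0
G1 X10.9 Y11.8
G1 X0.0 Y11.8
G1 X0.0 Y0.0
; layer 2
G0 Z2.2
G0 X0.0 Y0.0
G1 X10.9 Y0.0
G1 X10.9 Y10.1
G1 X0.0 Y10.1
G1 X0.0 Y0.0
; layer 3
G0 Z3.3
G0 X0.0 Y0.0
G1 X10.9 Y0.0
G1 X10.9 Y8.4
G1 X0.0 Y8.4
G1 X0.0 Y0.0
; layer 4
G0 Z4.3
G0 X0.0 Y0.0
G1 X10.9 Y0.0
G1 X10.9 Y6.8
G1 X0.0 Y6.8
G1 X0.0 Y0.0
; layer 5
G0 Z5.4
G0 X0.0 Y0.0
G1 X10.9 Y0.0
G1 X10.9 Y5.1
G1 X0.0 Y5.1
G1 X0.0 Y0.0
; layer 6
G0 Z6.5
G0 X0.0 Y0.0
G1 X10.9 Y0.0
G1 X10.9 Y3.4
G1 X0.0 Y3.4
G1 X0.0 Y0.0
; layer 7
G0 Z7.6
G0 X0.0 Y0.0
G1 X10.9 Y0.0
G1 X10.9 Y1.7
G1 X0.0 Y1.7
G1 X0.0 Y0.0
M2 ; end

The solid is a wedge (ramp): 10.9 × 13.5 mm base, rising to 8.7 mm along the y=0 edge and sloping linearly to z=0 at y=13.5. Slicing at Δz = 1.1 mm — 8 equal slices spanning the solid's height, so layer i sits at z = i·h/8 — gives 7 non-empty perimeters. Each is a 4-segment closed polygon; G0 lifts to the layer z and rapids to the start vertex, then G1 traces the edges. The cross-section shrinks linearly with z (the slice at the apex is degenerate and omitted).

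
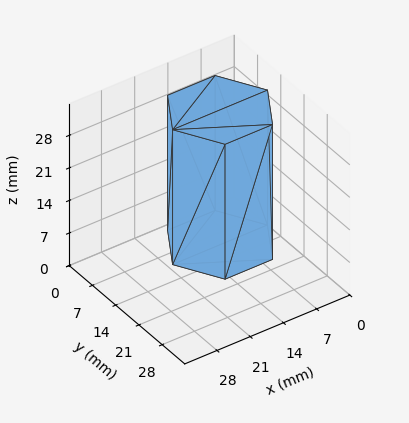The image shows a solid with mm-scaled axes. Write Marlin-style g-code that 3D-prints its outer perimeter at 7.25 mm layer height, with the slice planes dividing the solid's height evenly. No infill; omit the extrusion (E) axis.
Reading the render: the shape is a regular 6-sided prism (a cylinder approximated with 6 flat sides), circumscribed radius ≈ 10 mm, height ≈ 29 mm (dimensions read to the nearest mm from the axis ticks). For the g-code, the solid's height is divided into equal slices at the stated Δz and each level perimeter traced with G1 moves after a G0 lift.

; perimeter-only toolpath
G21 ; units = mm
G90 ; absolute positioning
G28 ; home
; layer 1
G0 Z7.25
G0 X20.00 Y10.00
G1 X15.00 Y18.66
G1 X5.00 Y18.66
G1 X0.00 Y10.00
G1 X5.00 Y1.34
G1 X15.00 Y1.34
G1 X20.00 Y10.00
; layer 2
G0 Z14.50
G0 X20.00 Y10.00
G1 X15.00 Y18.66
G1 X5.00 Y18.66
G1 X0.00 Y10.00
G1 X5.00 Y1.34
G1 X15.00 Y1.34
G1 X20.00 Y10.00
; layer 3
G0 Z21.75
G0 X20.00 Y10.00
G1 X15.00 Y18.66
G1 X5.00 Y18.66
G1 X0.00 Y10.00
G1 X5.00 Y1.34
G1 X15.00 Y1.34
G1 X20.00 Y10.00
; layer 4
G0 Z29.00
G0 X20.00 Y10.00
G1 X15.00 Y18.66
G1 X5.00 Y18.66
G1 X0.00 Y10.00
G1 X5.00 Y1.34
G1 X15.00 Y1.34
G1 X20.00 Y10.00
M2 ; end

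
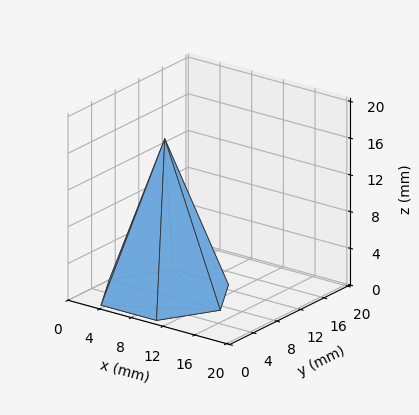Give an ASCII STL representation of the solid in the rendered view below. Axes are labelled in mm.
Reading the render: the shape is a regular 6-sided pyramid, base circumscribed radius ≈ 7 mm, apex at z ≈ 17 mm (dimensions read to the nearest mm from the axis ticks). For the STL, each face is triangulated and given an outward normal.

solid part
  facet normal 0.0000 0.0000 -1.0000
    outer loop
      vertex 3.5 13.1 0.0
      vertex 10.5 13.1 0.0
      vertex 14.0 7.0 0.0
    endloop
  endfacet
  facet normal 0.0000 0.0000 -1.0000
    outer loop
      vertex 0.0 7.0 0.0
      vertex 3.5 13.1 0.0
      vertex 14.0 7.0 0.0
    endloop
  endfacet
  facet normal 0.0000 0.0000 -1.0000
    outer loop
      vertex 3.5 0.9 0.0
      vertex 0.0 7.0 0.0
      vertex 14.0 7.0 0.0
    endloop
  endfacet
  facet normal 0.0000 0.0000 -1.0000
    outer loop
      vertex 10.5 0.9 0.0
      vertex 3.5 0.9 0.0
      vertex 14.0 7.0 0.0
    endloop
  endfacet
  facet normal 0.8168 0.4687 0.3363
    outer loop
      vertex 14.0 7.0 0.0
      vertex 10.5 13.1 0.0
      vertex 7.0 7.0 17.0
    endloop
  endfacet
  facet normal 0.0000 0.9412 0.3377
    outer loop
      vertex 10.5 13.1 0.0
      vertex 3.5 13.1 0.0
      vertex 7.0 7.0 17.0
    endloop
  endfacet
  facet normal -0.8168 0.4687 0.3363
    outer loop
      vertex 3.5 13.1 0.0
      vertex 0.0 7.0 0.0
      vertex 7.0 7.0 17.0
    endloop
  endfacet
  facet normal -0.8168 -0.4687 0.3363
    outer loop
      vertex 0.0 7.0 0.0
      vertex 3.5 0.9 0.0
      vertex 7.0 7.0 17.0
    endloop
  endfacet
  facet normal 0.0000 -0.9412 0.3377
    outer loop
      vertex 3.5 0.9 0.0
      vertex 10.5 0.9 0.0
      vertex 7.0 7.0 17.0
    endloop
  endfacet
  facet normal 0.8168 -0.4687 0.3363
    outer loop
      vertex 10.5 0.9 0.0
      vertex 14.0 7.0 0.0
      vertex 7.0 7.0 17.0
    endloop
  endfacet
endsolid part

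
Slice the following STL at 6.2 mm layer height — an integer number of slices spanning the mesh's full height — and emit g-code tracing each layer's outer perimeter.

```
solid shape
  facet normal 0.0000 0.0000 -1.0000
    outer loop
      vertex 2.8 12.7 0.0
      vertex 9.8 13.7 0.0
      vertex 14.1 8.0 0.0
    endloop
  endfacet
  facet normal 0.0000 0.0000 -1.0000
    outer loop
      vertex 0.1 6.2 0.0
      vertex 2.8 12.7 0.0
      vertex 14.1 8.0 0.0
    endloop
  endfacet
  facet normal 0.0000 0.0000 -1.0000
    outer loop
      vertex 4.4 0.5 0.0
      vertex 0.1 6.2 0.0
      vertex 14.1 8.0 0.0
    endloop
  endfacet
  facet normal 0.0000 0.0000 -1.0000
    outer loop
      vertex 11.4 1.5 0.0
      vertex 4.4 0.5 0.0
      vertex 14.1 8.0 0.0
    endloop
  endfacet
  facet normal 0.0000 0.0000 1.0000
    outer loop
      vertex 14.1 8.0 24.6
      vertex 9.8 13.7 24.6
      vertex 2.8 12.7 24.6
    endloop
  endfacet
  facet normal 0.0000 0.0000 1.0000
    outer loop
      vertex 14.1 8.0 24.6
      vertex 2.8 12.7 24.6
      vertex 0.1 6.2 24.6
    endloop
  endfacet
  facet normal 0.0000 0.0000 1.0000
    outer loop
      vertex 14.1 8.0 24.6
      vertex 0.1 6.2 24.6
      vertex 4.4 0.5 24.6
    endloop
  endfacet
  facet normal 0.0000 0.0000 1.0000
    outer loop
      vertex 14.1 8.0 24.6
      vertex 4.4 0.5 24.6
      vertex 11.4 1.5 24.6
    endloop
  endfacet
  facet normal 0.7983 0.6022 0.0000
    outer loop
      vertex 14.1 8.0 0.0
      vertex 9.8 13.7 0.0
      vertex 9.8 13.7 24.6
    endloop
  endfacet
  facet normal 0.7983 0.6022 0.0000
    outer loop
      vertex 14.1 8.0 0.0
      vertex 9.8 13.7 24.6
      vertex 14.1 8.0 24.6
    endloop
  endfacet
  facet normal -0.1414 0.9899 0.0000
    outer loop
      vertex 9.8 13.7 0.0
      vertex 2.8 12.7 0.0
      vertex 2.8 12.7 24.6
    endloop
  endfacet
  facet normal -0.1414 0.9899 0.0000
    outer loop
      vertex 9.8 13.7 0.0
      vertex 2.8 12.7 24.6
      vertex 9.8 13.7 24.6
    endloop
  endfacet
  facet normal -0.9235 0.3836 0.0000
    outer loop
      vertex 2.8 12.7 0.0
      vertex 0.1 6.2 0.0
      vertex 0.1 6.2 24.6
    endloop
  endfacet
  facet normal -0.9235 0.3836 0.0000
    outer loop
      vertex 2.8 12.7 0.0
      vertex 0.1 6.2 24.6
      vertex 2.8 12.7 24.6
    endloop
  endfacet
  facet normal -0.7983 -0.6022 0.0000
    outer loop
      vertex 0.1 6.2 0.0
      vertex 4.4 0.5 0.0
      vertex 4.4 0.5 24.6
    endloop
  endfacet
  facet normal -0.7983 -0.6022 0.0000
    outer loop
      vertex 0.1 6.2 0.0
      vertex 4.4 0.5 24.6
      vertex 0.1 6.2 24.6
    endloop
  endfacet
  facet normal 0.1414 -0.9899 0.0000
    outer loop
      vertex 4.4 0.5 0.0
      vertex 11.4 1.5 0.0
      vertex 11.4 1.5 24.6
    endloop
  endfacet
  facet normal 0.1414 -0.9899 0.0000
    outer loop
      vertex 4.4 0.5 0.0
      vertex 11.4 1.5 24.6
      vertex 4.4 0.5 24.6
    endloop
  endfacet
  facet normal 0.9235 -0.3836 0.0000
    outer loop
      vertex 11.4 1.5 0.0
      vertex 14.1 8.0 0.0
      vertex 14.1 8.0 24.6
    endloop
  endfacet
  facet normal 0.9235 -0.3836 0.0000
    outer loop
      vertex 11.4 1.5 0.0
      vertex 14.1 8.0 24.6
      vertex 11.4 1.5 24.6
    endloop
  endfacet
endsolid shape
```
; perimeter-only toolpath
G21 ; units = mm
G90 ; absolute positioning
G28 ; home
; layer 1
G0 Z6.2
G0 X14.1 Y8.0
G1 X9.8 Y13.7
G1 X2.8 Y12.7
G1 X0.1 Y6.2
G1 X4.4 Y0.5
G1 X11.4 Y1.5
G1 X14.1 Y8.0
; layer 2
G0 Z12.3
G0 X14.1 Y8.0
G1 X9.8 Y13.7
G1 X2.8 Y12.7
G1 X0.1 Y6.2
G1 X4.4 Y0.5
G1 X11.4 Y1.5
G1 X14.1 Y8.0
; layer 3
G0 Z18.5
G0 X14.1 Y8.0
G1 X9.8 Y13.7
G1 X2.8 Y12.7
G1 X0.1 Y6.2
G1 X4.4 Y0.5
G1 X11.4 Y1.5
G1 X14.1 Y8.0
; layer 4
G0 Z24.6
G0 X14.1 Y8.0
G1 X9.8 Y13.7
G1 X2.8 Y12.7
G1 X0.1 Y6.2
G1 X4.4 Y0.5
G1 X11.4 Y1.5
G1 X14.1 Y8.0
M2 ; end

The solid is a regular 6-sided prism (a cylinder approximated with 6 flat sides), circumscribed radius ≈ 7.1 mm, height ≈ 24.6 mm. Slicing at Δz = 6.2 mm — 4 equal slices spanning the solid's height, so layer i sits at z = i·h/4 — gives 4 non-empty perimeters. Each is a 6-segment closed polygon; G0 lifts to the layer z and rapids to the start vertex, then G1 traces the edges.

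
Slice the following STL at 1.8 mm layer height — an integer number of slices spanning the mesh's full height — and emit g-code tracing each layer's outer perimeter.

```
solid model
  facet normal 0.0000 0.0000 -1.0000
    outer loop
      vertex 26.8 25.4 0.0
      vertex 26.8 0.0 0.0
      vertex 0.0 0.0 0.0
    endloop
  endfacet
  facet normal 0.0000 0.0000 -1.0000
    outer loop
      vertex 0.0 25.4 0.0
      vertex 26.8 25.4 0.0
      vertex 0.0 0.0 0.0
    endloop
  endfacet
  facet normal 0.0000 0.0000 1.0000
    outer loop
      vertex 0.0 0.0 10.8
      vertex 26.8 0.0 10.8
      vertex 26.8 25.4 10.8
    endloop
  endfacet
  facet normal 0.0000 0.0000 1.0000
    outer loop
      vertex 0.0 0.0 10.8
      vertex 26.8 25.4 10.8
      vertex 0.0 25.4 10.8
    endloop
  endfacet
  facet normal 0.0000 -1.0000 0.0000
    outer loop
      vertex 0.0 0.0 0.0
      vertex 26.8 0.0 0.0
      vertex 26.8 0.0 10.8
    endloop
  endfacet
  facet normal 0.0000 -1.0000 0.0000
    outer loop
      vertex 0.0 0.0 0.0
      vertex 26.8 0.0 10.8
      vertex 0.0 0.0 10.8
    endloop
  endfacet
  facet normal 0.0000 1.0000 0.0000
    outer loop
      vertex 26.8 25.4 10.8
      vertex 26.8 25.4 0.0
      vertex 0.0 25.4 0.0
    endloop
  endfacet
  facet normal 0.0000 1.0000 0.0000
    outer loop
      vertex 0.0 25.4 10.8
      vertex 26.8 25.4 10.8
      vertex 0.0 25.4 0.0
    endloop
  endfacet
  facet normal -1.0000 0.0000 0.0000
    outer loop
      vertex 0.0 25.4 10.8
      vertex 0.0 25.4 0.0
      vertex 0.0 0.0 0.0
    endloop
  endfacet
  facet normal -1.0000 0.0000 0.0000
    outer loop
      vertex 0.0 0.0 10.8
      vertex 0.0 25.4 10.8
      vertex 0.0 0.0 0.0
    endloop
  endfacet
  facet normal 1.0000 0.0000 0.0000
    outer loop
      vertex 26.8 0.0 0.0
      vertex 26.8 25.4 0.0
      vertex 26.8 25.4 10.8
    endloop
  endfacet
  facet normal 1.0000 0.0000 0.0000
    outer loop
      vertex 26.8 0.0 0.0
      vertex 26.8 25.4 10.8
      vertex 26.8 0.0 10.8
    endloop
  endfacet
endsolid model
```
; perimeter-only toolpath
G21 ; units = mm
G90 ; absolute positioning
G28 ; home
; layer 1
G0 Z1.8
G0 X0.0 Y0.0
G1 X26.8 Y0.0
G1 X26.8 Y25.4
G1 X0.0 Y25.4
G1 X0.0 Y0.0
; layer 2
G0 Z3.6
G0 X0.0 Y0.0
G1 X26.8 Y0.0
G1 X26.8 Y25.4
G1 X0.0 Y25.4
G1 X0.0 Y0.0
; layer 3
G0 Z5.4
G0 X0.0 Y0.0
G1 X26.8 Y0.0
G1 X26.8 Y25.4
G1 X0.0 Y25.4
G1 X0.0 Y0.0
; layer 4
G0 Z7.2
G0 X0.0 Y0.0
G1 X26.8 Y0.0
G1 X26.8 Y25.4
G1 X0.0 Y25.4
G1 X0.0 Y0.0
; layer 5
G0 Z9.0
G0 X0.0 Y0.0
G1 X26.8 Y0.0
G1 X26.8 Y25.4
G1 X0.0 Y25.4
G1 X0.0 Y0.0
; layer 6
G0 Z10.8
G0 X0.0 Y0.0
G1 X26.8 Y0.0
G1 X26.8 Y25.4
G1 X0.0 Y25.4
G1 X0.0 Y0.0
M2 ; end

The solid is a rectangular box, roughly 26.8 × 25.4 mm footprint and 10.8 mm tall. Slicing at Δz = 1.8 mm — 6 equal slices spanning the solid's height, so layer i sits at z = i·h/6 — gives 6 non-empty perimeters. Each is a 4-segment closed polygon; G0 lifts to the layer z and rapids to the start vertex, then G1 traces the edges.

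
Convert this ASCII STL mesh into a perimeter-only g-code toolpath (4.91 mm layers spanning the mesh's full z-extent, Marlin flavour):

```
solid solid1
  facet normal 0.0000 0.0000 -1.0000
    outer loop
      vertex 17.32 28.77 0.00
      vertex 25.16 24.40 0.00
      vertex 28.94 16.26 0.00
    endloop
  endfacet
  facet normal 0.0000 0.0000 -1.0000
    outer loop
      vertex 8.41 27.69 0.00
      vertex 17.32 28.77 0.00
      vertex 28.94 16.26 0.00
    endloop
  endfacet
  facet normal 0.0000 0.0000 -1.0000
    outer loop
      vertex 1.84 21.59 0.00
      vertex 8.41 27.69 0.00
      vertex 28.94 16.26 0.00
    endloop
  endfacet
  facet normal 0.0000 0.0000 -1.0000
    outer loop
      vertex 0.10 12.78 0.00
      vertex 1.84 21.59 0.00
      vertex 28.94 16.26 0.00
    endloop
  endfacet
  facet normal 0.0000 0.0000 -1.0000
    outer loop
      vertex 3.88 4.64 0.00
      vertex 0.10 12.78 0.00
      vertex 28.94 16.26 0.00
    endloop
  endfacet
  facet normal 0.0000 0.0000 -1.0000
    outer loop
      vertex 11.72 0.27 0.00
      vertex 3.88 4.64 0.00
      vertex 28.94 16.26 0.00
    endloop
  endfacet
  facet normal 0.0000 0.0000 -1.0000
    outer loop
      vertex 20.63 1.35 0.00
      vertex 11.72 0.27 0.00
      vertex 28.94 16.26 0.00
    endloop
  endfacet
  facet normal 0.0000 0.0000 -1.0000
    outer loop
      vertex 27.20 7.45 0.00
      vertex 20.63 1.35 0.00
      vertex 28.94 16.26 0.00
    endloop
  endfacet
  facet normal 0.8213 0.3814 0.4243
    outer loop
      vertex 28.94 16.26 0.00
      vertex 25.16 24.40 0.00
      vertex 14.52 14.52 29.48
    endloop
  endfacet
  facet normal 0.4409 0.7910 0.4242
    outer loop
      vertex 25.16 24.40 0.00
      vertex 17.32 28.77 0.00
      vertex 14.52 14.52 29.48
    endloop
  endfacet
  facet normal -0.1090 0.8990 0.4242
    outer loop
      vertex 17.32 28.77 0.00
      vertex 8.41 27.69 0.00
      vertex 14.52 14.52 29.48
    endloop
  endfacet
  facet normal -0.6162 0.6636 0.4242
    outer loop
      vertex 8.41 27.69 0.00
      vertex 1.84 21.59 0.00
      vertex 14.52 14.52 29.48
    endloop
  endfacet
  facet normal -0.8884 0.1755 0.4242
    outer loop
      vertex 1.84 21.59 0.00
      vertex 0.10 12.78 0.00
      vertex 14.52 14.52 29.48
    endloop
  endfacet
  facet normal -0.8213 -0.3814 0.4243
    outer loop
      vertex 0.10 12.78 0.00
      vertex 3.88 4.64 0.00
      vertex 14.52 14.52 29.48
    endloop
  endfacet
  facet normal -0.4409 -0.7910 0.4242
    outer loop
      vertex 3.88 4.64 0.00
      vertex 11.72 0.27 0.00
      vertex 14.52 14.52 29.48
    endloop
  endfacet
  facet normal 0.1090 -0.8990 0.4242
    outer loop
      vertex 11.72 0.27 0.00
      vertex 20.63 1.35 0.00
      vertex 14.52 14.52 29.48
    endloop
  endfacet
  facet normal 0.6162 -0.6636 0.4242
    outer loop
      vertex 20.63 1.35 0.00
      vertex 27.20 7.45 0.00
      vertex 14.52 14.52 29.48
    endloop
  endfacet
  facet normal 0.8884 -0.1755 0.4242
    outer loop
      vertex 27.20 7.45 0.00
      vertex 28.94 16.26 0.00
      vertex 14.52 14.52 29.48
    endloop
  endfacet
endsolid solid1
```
; perimeter-only toolpath
G21 ; units = mm
G90 ; absolute positioning
G28 ; home
; layer 1
G0 Z4.91
G0 X26.54 Y15.97
G1 X23.39 Y22.75
G1 X16.85 Y26.39
G1 X9.43 Y25.50
G1 X3.95 Y20.41
G1 X2.50 Y13.07
G1 X5.65 Y6.29
G1 X12.19 Y2.64
G1 X19.61 Y3.54
G1 X25.09 Y8.63
G1 X26.54 Y15.97
; layer 2
G0 Z9.83
G0 X24.13 Y15.68
G1 X21.61 Y21.11
G1 X16.39 Y24.02
G1 X10.45 Y23.30
G1 X6.07 Y19.23
G1 X4.91 Y13.36
G1 X7.43 Y7.93
G1 X12.65 Y5.02
G1 X18.59 Y5.74
G1 X22.97 Y9.81
G1 X24.13 Y15.68
; layer 3
G0 Z14.74
G0 X21.73 Y15.39
G1 X19.84 Y19.46
G1 X15.92 Y21.64
G1 X11.46 Y21.11
G1 X8.18 Y18.05
G1 X7.31 Y13.65
G1 X9.20 Y9.58
G1 X13.12 Y7.39
G1 X17.57 Y7.93
G1 X20.86 Y10.98
G1 X21.73 Y15.39
; layer 4
G0 Z19.65
G0 X19.33 Y15.10
G1 X18.07 Y17.81
G1 X15.45 Y19.27
G1 X12.48 Y18.91
G1 X10.29 Y16.88
G1 X9.71 Y13.94
G1 X10.97 Y11.23
G1 X13.59 Y9.77
G1 X16.56 Y10.13
G1 X18.75 Y12.16
G1 X19.33 Y15.10
; layer 5
G0 Z24.57
G0 X16.92 Y14.81
G1 X16.29 Y16.17
G1 X14.99 Y16.89
G1 X13.50 Y16.71
G1 X12.41 Y15.70
G1 X12.12 Y14.23
G1 X12.75 Y12.87
G1 X14.05 Y12.14
G1 X15.54 Y12.32
G1 X16.63 Y13.34
G1 X16.92 Y14.81
M2 ; end

The solid is a regular 10-sided pyramid, base circumscribed radius ≈ 14.5 mm, apex at z ≈ 29.5 mm. Slicing at Δz = 4.91 mm — 6 equal slices spanning the solid's height, so layer i sits at z = i·h/6 — gives 5 non-empty perimeters. Each is a 10-segment closed polygon; G0 lifts to the layer z and rapids to the start vertex, then G1 traces the edges. The cross-section shrinks linearly with z (the slice at the apex is degenerate and omitted).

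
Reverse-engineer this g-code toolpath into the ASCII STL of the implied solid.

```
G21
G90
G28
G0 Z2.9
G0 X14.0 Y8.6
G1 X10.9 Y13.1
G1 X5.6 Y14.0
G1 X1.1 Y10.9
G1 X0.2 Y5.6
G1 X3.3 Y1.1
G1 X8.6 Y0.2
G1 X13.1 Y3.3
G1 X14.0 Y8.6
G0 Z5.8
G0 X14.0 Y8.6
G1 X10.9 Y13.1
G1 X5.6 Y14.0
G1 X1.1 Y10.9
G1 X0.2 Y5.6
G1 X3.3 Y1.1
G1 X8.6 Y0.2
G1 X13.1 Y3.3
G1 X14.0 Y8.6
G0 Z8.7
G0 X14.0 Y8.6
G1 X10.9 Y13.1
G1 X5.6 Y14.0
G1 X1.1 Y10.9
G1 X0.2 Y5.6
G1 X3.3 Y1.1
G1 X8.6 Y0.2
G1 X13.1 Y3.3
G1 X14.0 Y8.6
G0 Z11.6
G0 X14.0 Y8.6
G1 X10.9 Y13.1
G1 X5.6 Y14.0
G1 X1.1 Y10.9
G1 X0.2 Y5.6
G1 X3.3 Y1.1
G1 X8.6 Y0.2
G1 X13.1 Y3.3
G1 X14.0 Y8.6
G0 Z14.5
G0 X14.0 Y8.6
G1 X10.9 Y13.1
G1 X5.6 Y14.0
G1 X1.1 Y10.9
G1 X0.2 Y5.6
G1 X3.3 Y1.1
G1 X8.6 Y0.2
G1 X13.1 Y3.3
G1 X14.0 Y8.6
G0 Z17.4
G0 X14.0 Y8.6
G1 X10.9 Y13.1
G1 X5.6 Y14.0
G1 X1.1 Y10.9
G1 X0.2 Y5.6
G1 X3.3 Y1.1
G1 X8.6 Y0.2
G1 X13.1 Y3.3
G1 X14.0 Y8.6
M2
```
solid part
  facet normal 0.0000 0.0000 -1.0000
    outer loop
      vertex 5.6 14.0 0.0
      vertex 10.9 13.1 0.0
      vertex 14.0 8.6 0.0
    endloop
  endfacet
  facet normal 0.0000 0.0000 -1.0000
    outer loop
      vertex 1.1 10.9 0.0
      vertex 5.6 14.0 0.0
      vertex 14.0 8.6 0.0
    endloop
  endfacet
  facet normal 0.0000 0.0000 -1.0000
    outer loop
      vertex 0.2 5.6 0.0
      vertex 1.1 10.9 0.0
      vertex 14.0 8.6 0.0
    endloop
  endfacet
  facet normal 0.0000 0.0000 -1.0000
    outer loop
      vertex 3.3 1.1 0.0
      vertex 0.2 5.6 0.0
      vertex 14.0 8.6 0.0
    endloop
  endfacet
  facet normal 0.0000 0.0000 -1.0000
    outer loop
      vertex 8.6 0.2 0.0
      vertex 3.3 1.1 0.0
      vertex 14.0 8.6 0.0
    endloop
  endfacet
  facet normal 0.0000 0.0000 -1.0000
    outer loop
      vertex 13.1 3.3 0.0
      vertex 8.6 0.2 0.0
      vertex 14.0 8.6 0.0
    endloop
  endfacet
  facet normal 0.0000 0.0000 1.0000
    outer loop
      vertex 14.0 8.6 17.4
      vertex 10.9 13.1 17.4
      vertex 5.6 14.0 17.4
    endloop
  endfacet
  facet normal 0.0000 0.0000 1.0000
    outer loop
      vertex 14.0 8.6 17.4
      vertex 5.6 14.0 17.4
      vertex 1.1 10.9 17.4
    endloop
  endfacet
  facet normal 0.0000 0.0000 1.0000
    outer loop
      vertex 14.0 8.6 17.4
      vertex 1.1 10.9 17.4
      vertex 0.2 5.6 17.4
    endloop
  endfacet
  facet normal 0.0000 0.0000 1.0000
    outer loop
      vertex 14.0 8.6 17.4
      vertex 0.2 5.6 17.4
      vertex 3.3 1.1 17.4
    endloop
  endfacet
  facet normal 0.0000 0.0000 1.0000
    outer loop
      vertex 14.0 8.6 17.4
      vertex 3.3 1.1 17.4
      vertex 8.6 0.2 17.4
    endloop
  endfacet
  facet normal 0.0000 0.0000 1.0000
    outer loop
      vertex 14.0 8.6 17.4
      vertex 8.6 0.2 17.4
      vertex 13.1 3.3 17.4
    endloop
  endfacet
  facet normal 0.8235 0.5673 0.0000
    outer loop
      vertex 14.0 8.6 0.0
      vertex 10.9 13.1 0.0
      vertex 10.9 13.1 17.4
    endloop
  endfacet
  facet normal 0.8235 0.5673 0.0000
    outer loop
      vertex 14.0 8.6 0.0
      vertex 10.9 13.1 17.4
      vertex 14.0 8.6 17.4
    endloop
  endfacet
  facet normal 0.1674 0.9859 0.0000
    outer loop
      vertex 10.9 13.1 0.0
      vertex 5.6 14.0 0.0
      vertex 5.6 14.0 17.4
    endloop
  endfacet
  facet normal 0.1674 0.9859 0.0000
    outer loop
      vertex 10.9 13.1 0.0
      vertex 5.6 14.0 17.4
      vertex 10.9 13.1 17.4
    endloop
  endfacet
  facet normal -0.5673 0.8235 0.0000
    outer loop
      vertex 5.6 14.0 0.0
      vertex 1.1 10.9 0.0
      vertex 1.1 10.9 17.4
    endloop
  endfacet
  facet normal -0.5673 0.8235 0.0000
    outer loop
      vertex 5.6 14.0 0.0
      vertex 1.1 10.9 17.4
      vertex 5.6 14.0 17.4
    endloop
  endfacet
  facet normal -0.9859 0.1674 0.0000
    outer loop
      vertex 1.1 10.9 0.0
      vertex 0.2 5.6 0.0
      vertex 0.2 5.6 17.4
    endloop
  endfacet
  facet normal -0.9859 0.1674 0.0000
    outer loop
      vertex 1.1 10.9 0.0
      vertex 0.2 5.6 17.4
      vertex 1.1 10.9 17.4
    endloop
  endfacet
  facet normal -0.8235 -0.5673 0.0000
    outer loop
      vertex 0.2 5.6 0.0
      vertex 3.3 1.1 0.0
      vertex 3.3 1.1 17.4
    endloop
  endfacet
  facet normal -0.8235 -0.5673 0.0000
    outer loop
      vertex 0.2 5.6 0.0
      vertex 3.3 1.1 17.4
      vertex 0.2 5.6 17.4
    endloop
  endfacet
  facet normal -0.1674 -0.9859 0.0000
    outer loop
      vertex 3.3 1.1 0.0
      vertex 8.6 0.2 0.0
      vertex 8.6 0.2 17.4
    endloop
  endfacet
  facet normal -0.1674 -0.9859 0.0000
    outer loop
      vertex 3.3 1.1 0.0
      vertex 8.6 0.2 17.4
      vertex 3.3 1.1 17.4
    endloop
  endfacet
  facet normal 0.5673 -0.8235 0.0000
    outer loop
      vertex 8.6 0.2 0.0
      vertex 13.1 3.3 0.0
      vertex 13.1 3.3 17.4
    endloop
  endfacet
  facet normal 0.5673 -0.8235 0.0000
    outer loop
      vertex 8.6 0.2 0.0
      vertex 13.1 3.3 17.4
      vertex 8.6 0.2 17.4
    endloop
  endfacet
  facet normal 0.9859 -0.1674 0.0000
    outer loop
      vertex 13.1 3.3 0.0
      vertex 14.0 8.6 0.0
      vertex 14.0 8.6 17.4
    endloop
  endfacet
  facet normal 0.9859 -0.1674 0.0000
    outer loop
      vertex 13.1 3.3 0.0
      vertex 14.0 8.6 17.4
      vertex 13.1 3.3 17.4
    endloop
  endfacet
endsolid part

The G0 Z moves step by Δz≈2.9 mm. Every layer's G1 loop is the same polygon, so the solid is a straight extrusion of it from z=0 to z≈17.4. Closing with flat bottom and top caps and triangulating gives 28 facets — a regular 8-sided prism (a cylinder approximated with 8 flat sides), circumscribed radius ≈ 7.1 mm, height ≈ 17.4 mm.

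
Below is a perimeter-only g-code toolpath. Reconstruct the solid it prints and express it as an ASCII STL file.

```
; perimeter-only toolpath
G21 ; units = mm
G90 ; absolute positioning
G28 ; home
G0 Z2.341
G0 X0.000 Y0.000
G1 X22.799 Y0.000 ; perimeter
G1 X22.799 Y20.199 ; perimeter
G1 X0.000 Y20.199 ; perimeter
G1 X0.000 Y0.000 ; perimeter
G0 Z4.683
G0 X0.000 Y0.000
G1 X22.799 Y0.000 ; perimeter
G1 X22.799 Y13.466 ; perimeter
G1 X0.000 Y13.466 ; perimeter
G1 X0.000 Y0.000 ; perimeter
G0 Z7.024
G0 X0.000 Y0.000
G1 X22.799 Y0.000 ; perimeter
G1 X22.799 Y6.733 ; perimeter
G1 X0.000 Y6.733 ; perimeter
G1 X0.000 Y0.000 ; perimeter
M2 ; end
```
solid part
  facet normal 0.0000 0.0000 -1.0000
    outer loop
      vertex 22.799 26.932 0.000
      vertex 22.799 0.000 0.000
      vertex 0.000 0.000 0.000
    endloop
  endfacet
  facet normal 0.0000 0.0000 -1.0000
    outer loop
      vertex 0.000 26.932 0.000
      vertex 22.799 26.932 0.000
      vertex 0.000 0.000 0.000
    endloop
  endfacet
  facet normal 0.0000 -1.0000 0.0000
    outer loop
      vertex 0.000 0.000 0.000
      vertex 22.799 0.000 0.000
      vertex 22.799 0.000 9.365
    endloop
  endfacet
  facet normal 0.0000 -1.0000 0.0000
    outer loop
      vertex 0.000 0.000 0.000
      vertex 22.799 0.000 9.365
      vertex 0.000 0.000 9.365
    endloop
  endfacet
  facet normal 0.0000 0.3284 0.9445
    outer loop
      vertex 0.000 0.000 9.365
      vertex 22.799 0.000 9.365
      vertex 22.799 26.932 0.000
    endloop
  endfacet
  facet normal 0.0000 0.3284 0.9445
    outer loop
      vertex 0.000 0.000 9.365
      vertex 22.799 26.932 0.000
      vertex 0.000 26.932 0.000
    endloop
  endfacet
  facet normal -1.0000 0.0000 0.0000
    outer loop
      vertex 0.000 0.000 9.365
      vertex 0.000 26.932 0.000
      vertex 0.000 0.000 0.000
    endloop
  endfacet
  facet normal 1.0000 0.0000 0.0000
    outer loop
      vertex 22.799 0.000 0.000
      vertex 22.799 26.932 0.000
      vertex 22.799 0.000 9.365
    endloop
  endfacet
endsolid part

The G0 Z moves step by Δz≈2.341 mm. The G1 loops shrink linearly with z, so the solid tapers from its base footprint up to z≈9.37. Closing with a flat bottom cap and the tapered top and triangulating gives 8 facets — a wedge (ramp): 22.8 × 26.9 mm base, rising to 9.37 mm along the y=0 edge and sloping linearly to z=0 at y=26.9.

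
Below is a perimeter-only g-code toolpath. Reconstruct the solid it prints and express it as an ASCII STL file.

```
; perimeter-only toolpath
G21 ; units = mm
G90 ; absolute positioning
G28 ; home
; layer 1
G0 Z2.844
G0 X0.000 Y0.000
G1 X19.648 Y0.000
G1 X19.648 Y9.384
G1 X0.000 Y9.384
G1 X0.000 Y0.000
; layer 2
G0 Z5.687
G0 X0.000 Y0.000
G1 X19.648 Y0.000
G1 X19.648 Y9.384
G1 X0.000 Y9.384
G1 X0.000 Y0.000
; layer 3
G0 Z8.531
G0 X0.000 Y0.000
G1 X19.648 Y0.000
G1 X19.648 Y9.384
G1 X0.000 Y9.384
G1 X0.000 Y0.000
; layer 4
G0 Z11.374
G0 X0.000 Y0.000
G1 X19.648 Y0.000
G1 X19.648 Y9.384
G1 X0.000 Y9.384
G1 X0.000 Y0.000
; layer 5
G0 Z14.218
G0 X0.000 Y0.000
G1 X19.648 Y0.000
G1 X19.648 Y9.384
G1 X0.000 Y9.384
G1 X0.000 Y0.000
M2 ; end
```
solid part
  facet normal 0.0000 0.0000 -1.0000
    outer loop
      vertex 19.648 9.384 0.000
      vertex 19.648 0.000 0.000
      vertex 0.000 0.000 0.000
    endloop
  endfacet
  facet normal 0.0000 0.0000 -1.0000
    outer loop
      vertex 0.000 9.384 0.000
      vertex 19.648 9.384 0.000
      vertex 0.000 0.000 0.000
    endloop
  endfacet
  facet normal 0.0000 0.0000 1.0000
    outer loop
      vertex 0.000 0.000 14.218
      vertex 19.648 0.000 14.218
      vertex 19.648 9.384 14.218
    endloop
  endfacet
  facet normal 0.0000 0.0000 1.0000
    outer loop
      vertex 0.000 0.000 14.218
      vertex 19.648 9.384 14.218
      vertex 0.000 9.384 14.218
    endloop
  endfacet
  facet normal 0.0000 -1.0000 0.0000
    outer loop
      vertex 0.000 0.000 0.000
      vertex 19.648 0.000 0.000
      vertex 19.648 0.000 14.218
    endloop
  endfacet
  facet normal 0.0000 -1.0000 0.0000
    outer loop
      vertex 0.000 0.000 0.000
      vertex 19.648 0.000 14.218
      vertex 0.000 0.000 14.218
    endloop
  endfacet
  facet normal 0.0000 1.0000 0.0000
    outer loop
      vertex 19.648 9.384 14.218
      vertex 19.648 9.384 0.000
      vertex 0.000 9.384 0.000
    endloop
  endfacet
  facet normal 0.0000 1.0000 0.0000
    outer loop
      vertex 0.000 9.384 14.218
      vertex 19.648 9.384 14.218
      vertex 0.000 9.384 0.000
    endloop
  endfacet
  facet normal -1.0000 0.0000 0.0000
    outer loop
      vertex 0.000 9.384 14.218
      vertex 0.000 9.384 0.000
      vertex 0.000 0.000 0.000
    endloop
  endfacet
  facet normal -1.0000 0.0000 0.0000
    outer loop
      vertex 0.000 0.000 14.218
      vertex 0.000 9.384 14.218
      vertex 0.000 0.000 0.000
    endloop
  endfacet
  facet normal 1.0000 0.0000 0.0000
    outer loop
      vertex 19.648 0.000 0.000
      vertex 19.648 9.384 0.000
      vertex 19.648 9.384 14.218
    endloop
  endfacet
  facet normal 1.0000 0.0000 0.0000
    outer loop
      vertex 19.648 0.000 0.000
      vertex 19.648 9.384 14.218
      vertex 19.648 0.000 14.218
    endloop
  endfacet
endsolid part

The G0 Z moves step by Δz≈2.844 mm. Every layer's G1 loop is the same polygon, so the solid is a straight extrusion of it from z=0 to z≈14.2. Closing with flat bottom and top caps and triangulating gives 12 facets — a rectangular box, roughly 19.6 × 9.38 mm footprint and 14.2 mm tall.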